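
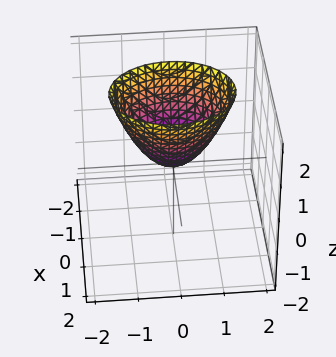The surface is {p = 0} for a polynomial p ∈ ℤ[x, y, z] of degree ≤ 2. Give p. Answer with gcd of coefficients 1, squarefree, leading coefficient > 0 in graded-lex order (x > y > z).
3*x^2 + 2*y^2 - 2*z

1. The degree is 2 — a single bowl opening along one axis; a quadric.
2. Symmetries: it's symmetric under y → −y, forcing even powers of y; it's symmetric under x → −x, forcing even powers of x.
3. From the visible intercepts: one x-axis crossing is at x = 0; one y-axis crossing is at y = 0; it meets the z-axis at z = 0 (among the integer gridlines).
4. These observations pin down the coefficients.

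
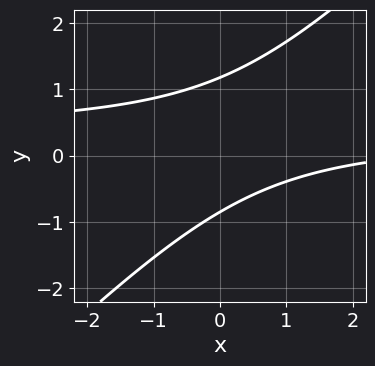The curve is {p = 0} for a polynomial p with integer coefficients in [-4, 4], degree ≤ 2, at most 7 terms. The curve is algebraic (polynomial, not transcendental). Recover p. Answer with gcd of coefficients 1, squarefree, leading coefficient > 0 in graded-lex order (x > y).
3*x*y - 3*y^2 - x + y + 3

First, deg p = 2. The shape is more complex than any degree-1 curve.
Next, from the axis intercepts and sections: the curve avoids every integer x-axis point in the box.
Finally, together with the visible shape, these determine p as stated.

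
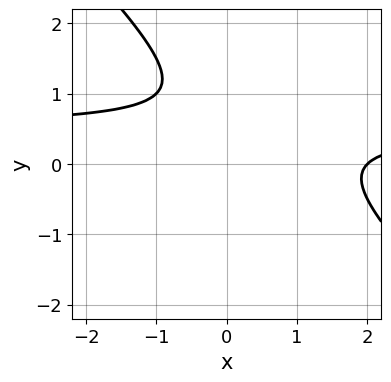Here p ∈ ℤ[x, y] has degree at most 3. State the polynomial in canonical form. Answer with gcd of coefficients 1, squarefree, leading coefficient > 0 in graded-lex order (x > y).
2*x*y + 2*y^2 - x - 3*y + 2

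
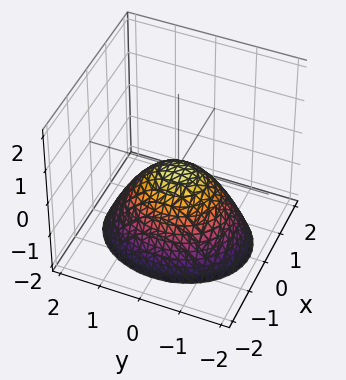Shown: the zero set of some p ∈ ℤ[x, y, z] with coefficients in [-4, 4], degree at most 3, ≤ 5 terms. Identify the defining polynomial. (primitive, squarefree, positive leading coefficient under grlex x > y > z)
First, the degree is 2 — a single bowl opening along one axis; a quadric.
Then, symmetries: mirror symmetry x ↦ −x ⇒ only even powers of x; the y ↦ −y reflection is a symmetry, so y appears only in even powers.
Next, observable constraints: it meets the y-axis at y = 0 (among the integer gridlines); it crosses the x-axis at the gridline x = 0; it meets the z-axis at z = 0 (among the integer gridlines).
Finally, these observations pin down the coefficients.

3*x^2 + 2*y^2 + 3*z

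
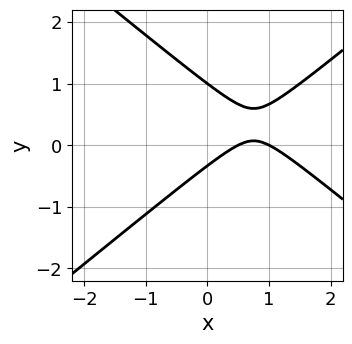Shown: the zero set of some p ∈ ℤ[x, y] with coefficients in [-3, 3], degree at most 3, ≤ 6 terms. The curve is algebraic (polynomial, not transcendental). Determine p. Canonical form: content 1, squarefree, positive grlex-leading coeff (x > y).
1. The degree is 2 — no degree-1 curve has this shape.
2. Observable constraints: it meets the x-axis at x = 1 (among the integer gridlines); it meets the y-axis at y = 1 (among the integer gridlines).
3. Putting this together gives p.

2*x^2 - 3*y^2 - 3*x + 2*y + 1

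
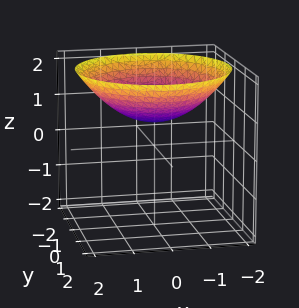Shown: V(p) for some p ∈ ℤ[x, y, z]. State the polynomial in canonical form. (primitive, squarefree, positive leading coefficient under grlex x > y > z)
x^2 + y^2 - 3*z + 2

The degree is 2 — the shape is more complex than any degree-1 surface.
Symmetries: the surface is invariant under rotation about z: p = q(x² + y², z).
Checking where it meets the axes: it misses every integer gridline on the y-axis; a circular section at z = 1 has radius exactly 1.
Assembling these constraints gives the stated polynomial.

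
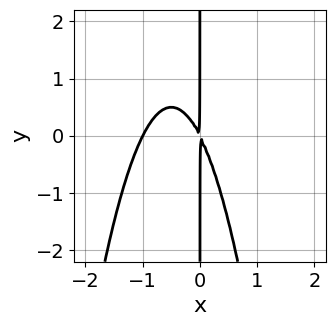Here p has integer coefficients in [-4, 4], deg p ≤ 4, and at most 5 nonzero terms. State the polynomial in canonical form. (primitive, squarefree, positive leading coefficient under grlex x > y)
2*x^3 + 2*x^2 + x*y

First, the degree is 3 — a generic line meets the curve in up to 3 points.
Then, checking where it meets the axes: it meets the x-axis at x = -1 (among the integer gridlines); the visible y-axis segment lies entirely on the curve.
Finally, together with the visible shape, these determine p as stated.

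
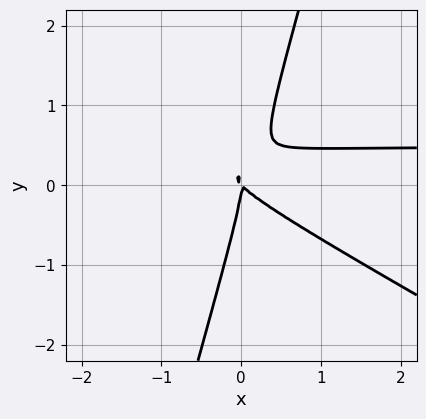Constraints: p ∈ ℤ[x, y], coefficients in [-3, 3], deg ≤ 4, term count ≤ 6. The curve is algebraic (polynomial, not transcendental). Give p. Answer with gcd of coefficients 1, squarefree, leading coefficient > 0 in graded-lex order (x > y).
The degree is 3 — no degree-2 curve has this shape.
Against the integer gridlines: one x-axis crossing is at x = 0; one y-axis crossing is at y = 0.
Matching integer coefficients to the picture gives p.

2*x^2*y + 3*x*y^2 - y^3 - x^2 - x*y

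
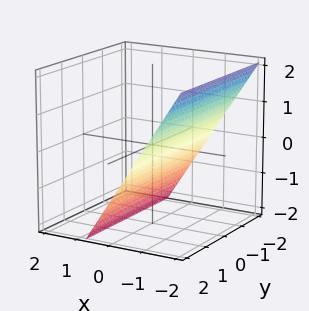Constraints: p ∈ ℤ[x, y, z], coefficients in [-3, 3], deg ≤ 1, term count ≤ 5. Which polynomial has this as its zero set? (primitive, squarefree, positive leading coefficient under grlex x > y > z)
(a) Degree: the surface is flat (a plane), so deg p = 1.
(b) From the visible intercepts: the surface avoids every integer y-axis point in the box; it crosses the z-axis at the gridline z = -1.
(c) Putting this together gives p.

3*x + 2*z + 2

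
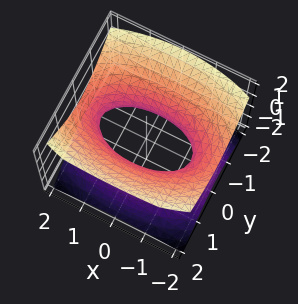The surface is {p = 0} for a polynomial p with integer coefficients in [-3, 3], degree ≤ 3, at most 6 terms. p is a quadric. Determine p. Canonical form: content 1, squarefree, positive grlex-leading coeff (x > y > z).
1. deg p = 2.
2. Symmetries: the y ↦ −y reflection is a symmetry, so y appears only in even powers; it's symmetric under x → −x, forcing even powers of x; mirror symmetry z ↦ −z ⇒ only even powers of z.
3. Checking where it meets the axes: it misses every integer gridline on the z-axis.
4. Together with the visible shape, these determine p as stated.

x^2 + 3*y^2 - 3*z^2 - 2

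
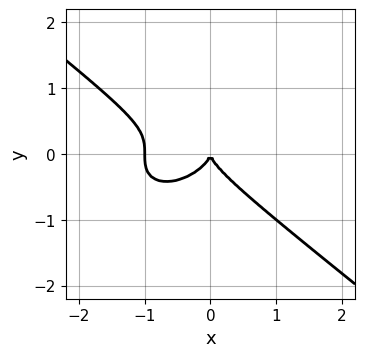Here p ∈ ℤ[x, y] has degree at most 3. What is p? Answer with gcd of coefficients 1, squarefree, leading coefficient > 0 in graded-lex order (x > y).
1. Degree: the shape is more complex than any degree-2 curve, so deg p = 3.
2. From the visible intercepts: one y-axis crossing is at y = 0; the x-axis gridline crossings are at x ∈ {-1, 0}.
3. Matching integer coefficients to the picture gives p.

x^3 + 2*y^3 + x^2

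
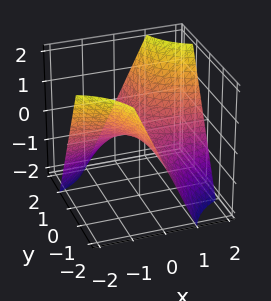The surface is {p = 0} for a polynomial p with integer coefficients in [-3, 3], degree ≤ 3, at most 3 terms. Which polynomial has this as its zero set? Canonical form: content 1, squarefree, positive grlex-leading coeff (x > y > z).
1. Degree: a hyperbolic paraboloid; a quadric, so deg p = 2.
2. Observable constraints: every point of the y-axis in the box is on the surface; every point of the x-axis in the box is on the surface.
3. Putting this together gives p.

x*y - z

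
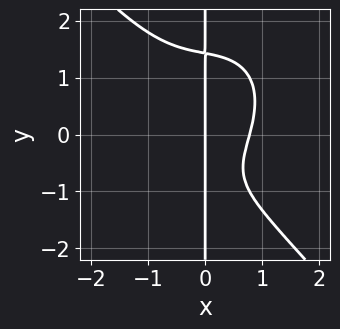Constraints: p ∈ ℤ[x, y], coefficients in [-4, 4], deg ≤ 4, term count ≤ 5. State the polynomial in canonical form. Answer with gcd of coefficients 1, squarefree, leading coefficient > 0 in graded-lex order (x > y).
(a) The degree is 4 — no degree-3 curve has this shape.
(b) From the axis intercepts and sections: it crosses the x-axis at the gridline x = 0; every point of the y-axis in the box is on the curve.
(c) These observations pin down the coefficients.

3*x^4 + 2*x*y^3 + 2*x^2 - 2*x*y - 3*x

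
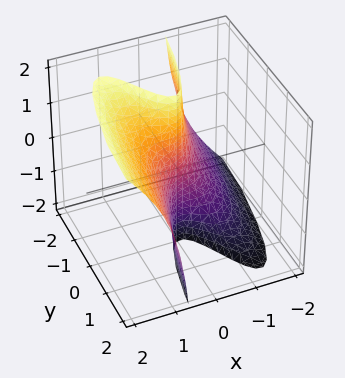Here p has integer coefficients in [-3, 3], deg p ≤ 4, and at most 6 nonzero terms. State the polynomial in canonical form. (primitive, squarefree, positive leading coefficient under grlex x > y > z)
3*x^3 - 3*x^2*z + x - 2*y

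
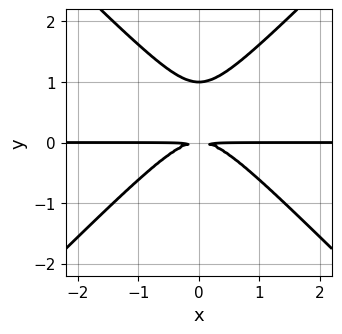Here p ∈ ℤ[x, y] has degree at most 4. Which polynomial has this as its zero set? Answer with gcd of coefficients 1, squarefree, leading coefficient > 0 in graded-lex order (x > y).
1. The degree is 3 — no degree-2 curve has this shape.
2. Symmetries: mirror symmetry x ↦ −x ⇒ only even powers of x.
3. Observable constraints: the visible x-axis segment lies entirely on the curve; it meets the y-axis at y = 1 (among the integer gridlines).
4. Assembling these constraints gives the stated polynomial.

x^2*y - y^3 + y^2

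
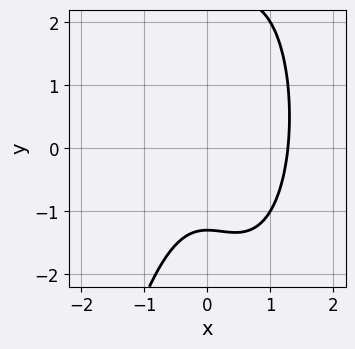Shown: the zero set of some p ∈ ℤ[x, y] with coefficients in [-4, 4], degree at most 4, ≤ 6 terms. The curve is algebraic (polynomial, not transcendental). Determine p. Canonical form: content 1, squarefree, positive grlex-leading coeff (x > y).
3*x^3 - 2*x^2 + y^2 - y - 3

(a) Degree: the shape is more complex than any degree-2 curve, so deg p = 3.
(b) The integer polynomial consistent with all of this is the stated p.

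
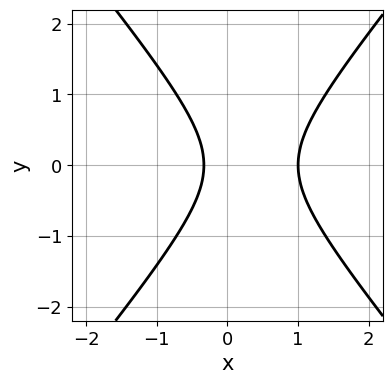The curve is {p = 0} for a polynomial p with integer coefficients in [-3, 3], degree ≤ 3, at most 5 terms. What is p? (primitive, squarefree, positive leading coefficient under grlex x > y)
3*x^2 - 2*y^2 - 2*x - 1

(a) The degree is 2 — a generic line meets the curve in up to 2 points.
(b) Symmetries: it's symmetric under y → −y, forcing even powers of y.
(c) Against the integer gridlines: it misses every integer gridline on the y-axis; one x-axis crossing is at x = 1.
(d) Putting this together gives p.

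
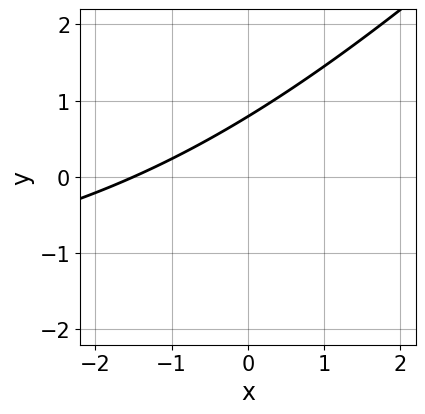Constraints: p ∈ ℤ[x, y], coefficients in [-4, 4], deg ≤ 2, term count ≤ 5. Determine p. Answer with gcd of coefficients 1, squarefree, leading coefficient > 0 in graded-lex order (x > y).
x*y - y^2 + 2*x - 3*y + 3

First, degree: no degree-1 curve has this shape, so deg p = 2.
Finally, solving for integer coefficients yields p as stated.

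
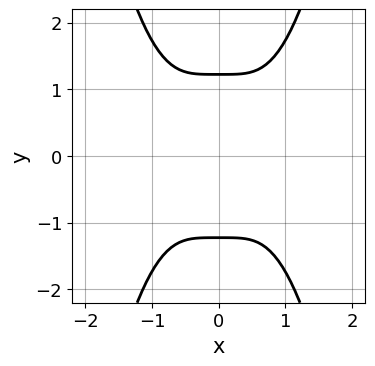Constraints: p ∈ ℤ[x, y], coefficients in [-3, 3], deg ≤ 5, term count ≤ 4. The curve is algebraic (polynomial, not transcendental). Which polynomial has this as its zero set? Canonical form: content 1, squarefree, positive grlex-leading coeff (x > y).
3*x^4 - 2*y^2 + 3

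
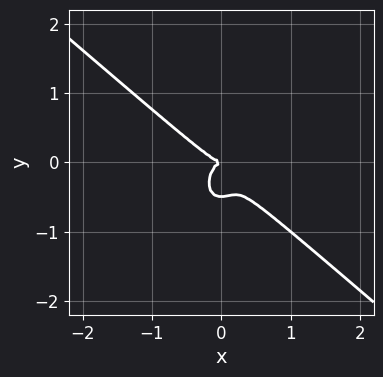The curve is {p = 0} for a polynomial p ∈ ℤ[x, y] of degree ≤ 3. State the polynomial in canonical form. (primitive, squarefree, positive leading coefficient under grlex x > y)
(a) Degree: no degree-2 curve has this shape, so deg p = 3.
(b) From the visible intercepts: it crosses the y-axis at the gridline y = 0; one x-axis crossing is at x = 0.
(c) These observations pin down the coefficients.

3*x^3 + 2*x^2*y + 2*y^3 + y^2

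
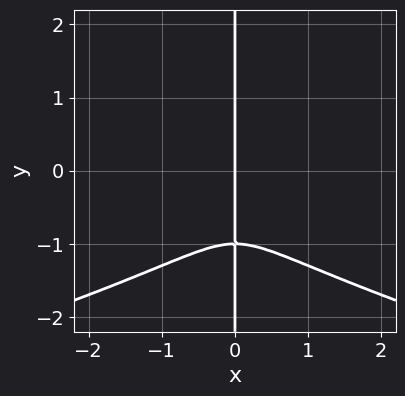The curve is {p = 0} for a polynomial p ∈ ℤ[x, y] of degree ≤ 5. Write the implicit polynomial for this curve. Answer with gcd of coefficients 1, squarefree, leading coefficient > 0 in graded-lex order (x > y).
2*x*y^3 + x^3 + 2*x*y^2

First, deg p = 4. No degree-3 curve has this shape.
Next, reading off the gridlines: every point of the y-axis in the box is on the curve; it meets the x-axis at x = 0 (among the integer gridlines).
Finally, fitting integer coefficients to these (and the overall shape) gives p.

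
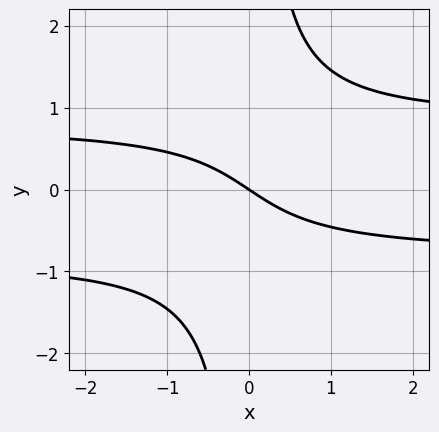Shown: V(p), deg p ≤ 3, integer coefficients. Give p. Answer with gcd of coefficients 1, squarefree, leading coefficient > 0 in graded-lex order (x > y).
3*x*y^2 - 2*x - 3*y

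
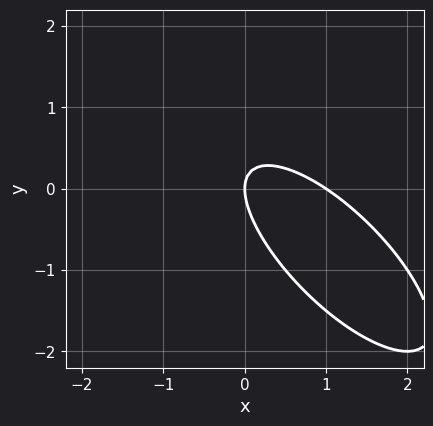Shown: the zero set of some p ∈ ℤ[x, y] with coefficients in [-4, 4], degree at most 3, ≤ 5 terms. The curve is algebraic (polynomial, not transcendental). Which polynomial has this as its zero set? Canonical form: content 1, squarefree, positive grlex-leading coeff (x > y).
First, the degree is 2 — no degree-1 curve has this shape.
Then, against the integer gridlines: among the integer gridlines, it crosses the x-axis at x ∈ {0, 1}; one y-axis crossing is at y = 0.
Finally, matching integer coefficients to the picture gives p.

2*x^2 + 3*x*y + 2*y^2 - 2*x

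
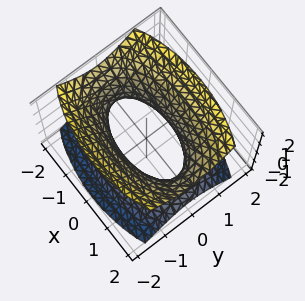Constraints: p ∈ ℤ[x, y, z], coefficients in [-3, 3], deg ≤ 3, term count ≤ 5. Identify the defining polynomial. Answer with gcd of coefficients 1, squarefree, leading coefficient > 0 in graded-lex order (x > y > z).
(a) The degree is 2 — an hourglass — one-sheet hyperboloid; a quadric.
(b) Symmetries: mirror symmetry x ↦ −x ⇒ only even powers of x; it's symmetric under y → −y, forcing even powers of y; it's symmetric under z → −z, forcing even powers of z.
(c) From the visible intercepts: no z-intercept at any integer in the box.
(d) These observations pin down the coefficients.

x^2 + 3*y^2 - 2*z^2 - 2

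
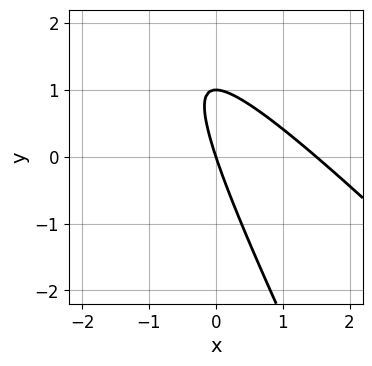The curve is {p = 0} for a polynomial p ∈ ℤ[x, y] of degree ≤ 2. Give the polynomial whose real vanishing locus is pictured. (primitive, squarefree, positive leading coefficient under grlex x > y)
First, degree: the shape is more complex than any degree-1 curve, so deg p = 2.
Next, against the integer gridlines: the y-axis gridline crossings are at y ∈ {0, 1}; it crosses the x-axis at the gridline x = 0.
Finally, the integer polynomial consistent with all of this is the stated p.

2*x^2 + 3*x*y + y^2 - 3*x - y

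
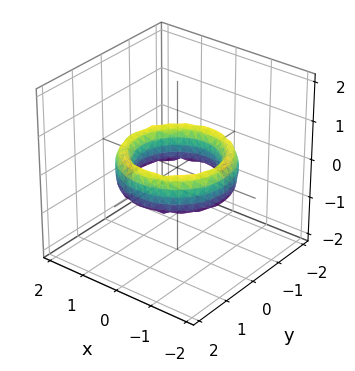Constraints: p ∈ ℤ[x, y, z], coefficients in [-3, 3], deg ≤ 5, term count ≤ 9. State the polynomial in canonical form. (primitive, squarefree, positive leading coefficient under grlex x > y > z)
x^4 + 2*x^2*y^2 + y^4 - 3*x^2 - 3*y^2 + z^2 + 2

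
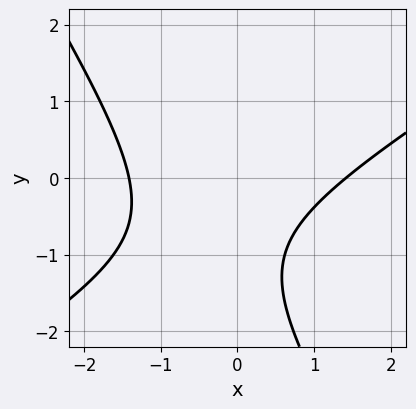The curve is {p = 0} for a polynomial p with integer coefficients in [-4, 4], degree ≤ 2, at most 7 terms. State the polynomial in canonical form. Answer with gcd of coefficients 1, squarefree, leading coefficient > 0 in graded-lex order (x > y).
1. Degree: a generic line meets the curve in up to 2 points, so deg p = 2.
2. From the axis intercepts and sections: it misses every integer gridline on the y-axis.
3. Matching integer coefficients to the picture gives p.

x^2 - x*y - y^2 - 2*y - 2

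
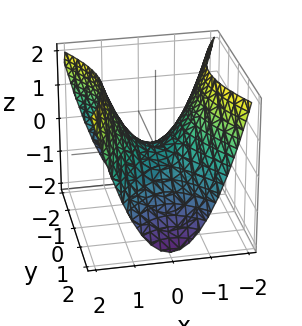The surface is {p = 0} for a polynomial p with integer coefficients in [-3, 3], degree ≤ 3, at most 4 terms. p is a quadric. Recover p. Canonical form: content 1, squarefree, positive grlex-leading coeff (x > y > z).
deg p = 2. A hyperbolic paraboloid; a quadric.
Symmetries: it's symmetric under y → −y, forcing even powers of y; mirror symmetry x ↦ −x ⇒ only even powers of x.
From the axis intercepts and sections: it crosses the y-axis at the gridline y = 0; one x-axis crossing is at x = 0.
Putting this together gives p.

2*x^2 - y^2 - 2*z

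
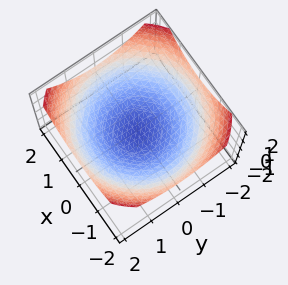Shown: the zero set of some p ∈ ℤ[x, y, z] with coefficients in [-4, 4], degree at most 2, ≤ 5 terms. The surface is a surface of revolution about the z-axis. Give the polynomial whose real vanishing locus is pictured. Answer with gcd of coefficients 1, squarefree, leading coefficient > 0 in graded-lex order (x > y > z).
(a) Degree: no degree-1 surface has this shape, so deg p = 2.
(b) By symmetry, the z-axis is an axis of rotation, so x and y enter only as x² + y².
(c) From the axis intercepts and sections: a circular section at z = 0 has radius exactly 1; the x-axis gridline crossings are at x ∈ {-1, 1}; among the integer gridlines, it crosses the y-axis at y ∈ {-1, 1}.
(d) The integer polynomial consistent with all of this is the stated p.

x^2 + y^2 - 3*z - 1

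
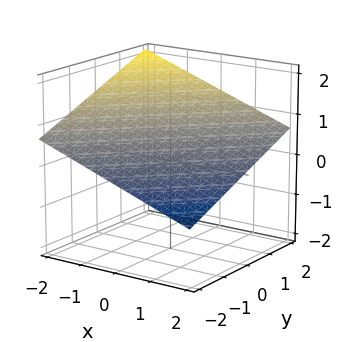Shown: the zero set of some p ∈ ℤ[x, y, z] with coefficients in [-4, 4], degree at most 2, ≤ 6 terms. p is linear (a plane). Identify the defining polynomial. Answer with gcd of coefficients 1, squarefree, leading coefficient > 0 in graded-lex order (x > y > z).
deg p = 1. Every cross-section is a straight line — this is a plane.
From the visible intercepts: it meets the y-axis at y = -2 (among the integer gridlines); it meets the x-axis at x = 2 (among the integer gridlines).
Matching integer coefficients to the picture gives p.

x - y + 3*z - 2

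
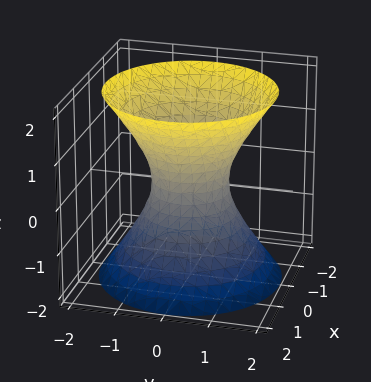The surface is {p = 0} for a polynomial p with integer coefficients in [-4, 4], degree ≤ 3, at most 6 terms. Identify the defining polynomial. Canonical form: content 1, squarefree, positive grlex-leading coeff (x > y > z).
3*x^2 + 3*y^2 - 2*z^2 - 2

The degree is 2 — an hourglass — one-sheet hyperboloid; a quadric.
Symmetries: the z-axis is an axis of rotation, so x and y enter only as x² + y²; the z ↦ −z reflection is a symmetry, so z appears only in even powers.
Observable constraints: no z-intercept at any integer in the box; a circular section at z = 2 has radius between 1 and 2.
Together with the visible shape, these determine p as stated.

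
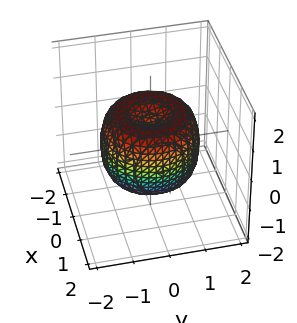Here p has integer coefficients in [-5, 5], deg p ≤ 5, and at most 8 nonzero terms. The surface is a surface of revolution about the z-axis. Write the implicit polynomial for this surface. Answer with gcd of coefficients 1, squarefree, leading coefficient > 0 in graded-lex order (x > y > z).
2*x^4 + 4*x^2*y^2 + 2*y^4 - 3*x^2 - 3*y^2 + 2*z^2 - 1

(a) The degree is 4 — no degree-3 surface has this shape.
(b) Symmetries: rotational symmetry about the z-axis ⇒ p depends on x, y only through x² + y².
(c) From the axis intercepts and sections: a circular section at z = 1 has radius between 0 and 1.
(d) Matching integer coefficients to the picture gives p.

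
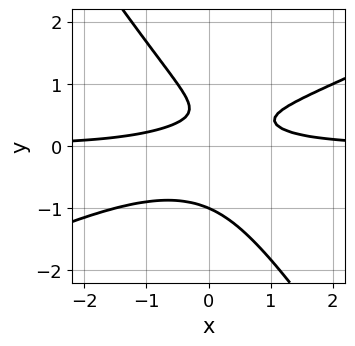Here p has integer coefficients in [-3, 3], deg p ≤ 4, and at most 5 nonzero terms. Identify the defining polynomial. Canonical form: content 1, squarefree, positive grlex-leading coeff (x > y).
2*x^2*y - 3*x*y^2 - 3*y^3 + 2*y - 1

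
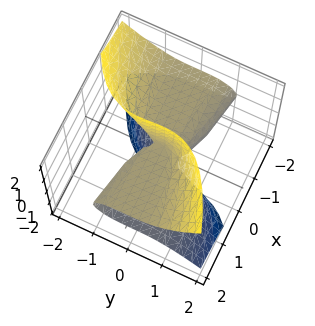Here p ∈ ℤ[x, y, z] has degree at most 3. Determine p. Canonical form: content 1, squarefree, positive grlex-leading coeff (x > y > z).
3*x*z^2 - 2*y^3 - y^2*z - x

1. deg p = 3. No degree-2 surface has this shape.
2. Reading off the gridlines: it meets the y-axis at y = 0 (among the integer gridlines); every point of the z-axis in the box is on the surface; it meets the x-axis at x = 0 (among the integer gridlines).
3. Matching integer coefficients to the picture gives p.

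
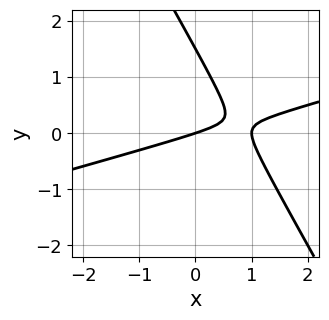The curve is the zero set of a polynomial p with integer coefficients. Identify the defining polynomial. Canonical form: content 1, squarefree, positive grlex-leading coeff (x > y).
The degree is 2 — no degree-1 curve has this shape.
Observable constraints: one y-axis crossing is at y = 0; the x-axis gridline crossings are at x ∈ {0, 1}.
Together with the visible shape, these determine p as stated.

x^2 - 3*x*y - 2*y^2 - x + 3*y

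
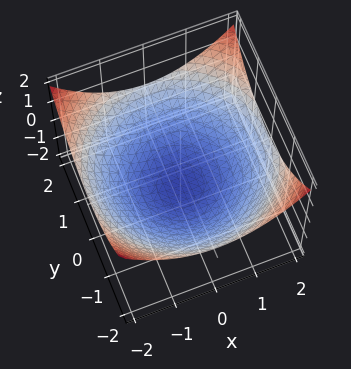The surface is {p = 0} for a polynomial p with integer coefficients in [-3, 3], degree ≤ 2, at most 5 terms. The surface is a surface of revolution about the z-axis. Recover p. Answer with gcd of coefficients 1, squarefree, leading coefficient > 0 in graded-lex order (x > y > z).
First, degree: no degree-1 surface has this shape, so deg p = 2.
Then, by symmetry, the surface is invariant under rotation about z: p = q(x² + y², z).
Next, checking where it meets the axes: a circular section at z = 0 has radius between 1 and 2; it meets the z-axis at z = -1 (among the integer gridlines).
Finally, fitting integer coefficients to these (and the overall shape) gives p.

x^2 + y^2 - 3*z - 3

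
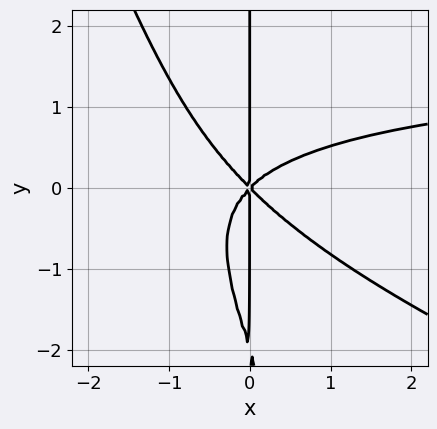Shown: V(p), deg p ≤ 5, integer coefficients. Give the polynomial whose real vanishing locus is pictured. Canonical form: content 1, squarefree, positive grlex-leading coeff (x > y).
Degree: no degree-3 curve has this shape, so deg p = 4.
From the axis intercepts and sections: one x-axis crossing is at x = 0; every point of the y-axis in the box is on the curve.
Solving for integer coefficients yields p as stated.

x^3*y + 3*x^2*y^2 + x*y^3 - 2*x^3 + 2*x*y^2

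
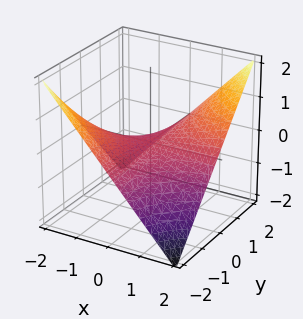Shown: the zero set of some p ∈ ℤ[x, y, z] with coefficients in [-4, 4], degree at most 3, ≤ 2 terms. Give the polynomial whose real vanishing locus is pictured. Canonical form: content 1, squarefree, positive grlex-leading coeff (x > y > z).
First, degree: a saddle surface; a quadric, so deg p = 2.
Then, checking where it meets the axes: the visible x-axis segment lies entirely on the surface; one z-axis crossing is at z = 0; the visible y-axis segment lies entirely on the surface.
Finally, solving for integer coefficients yields p as stated.

x*y - 2*z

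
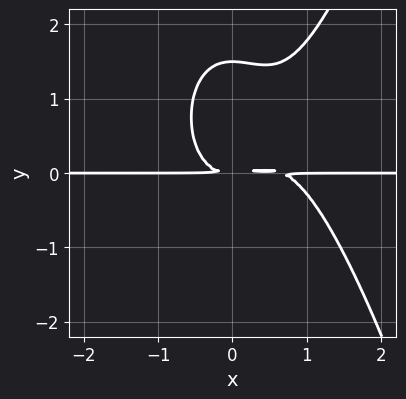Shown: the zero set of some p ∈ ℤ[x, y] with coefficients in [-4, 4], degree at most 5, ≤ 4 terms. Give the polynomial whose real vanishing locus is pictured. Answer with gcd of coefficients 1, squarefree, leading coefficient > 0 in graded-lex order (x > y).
3*x^3*y - 2*x^2*y - 2*y^3 + 3*y^2

1. Degree: a generic line meets the curve in up to 4 points, so deg p = 4.
2. Checking where it meets the axes: the visible x-axis segment lies entirely on the curve.
3. The integer polynomial consistent with all of this is the stated p.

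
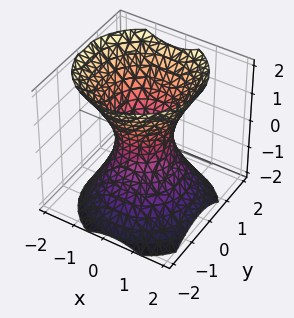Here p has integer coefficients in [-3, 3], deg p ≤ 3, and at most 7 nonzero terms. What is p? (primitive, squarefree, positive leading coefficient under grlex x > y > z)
3*x^2 + x*z + 3*y^2 - y*z - 2*z^2 - 2

1. The degree is 2 — no degree-1 surface has this shape.
2. From the axis intercepts and sections: no z-intercept at any integer in the box.
3. Solving for integer coefficients yields p as stated.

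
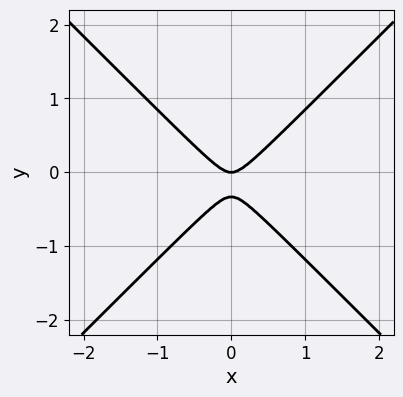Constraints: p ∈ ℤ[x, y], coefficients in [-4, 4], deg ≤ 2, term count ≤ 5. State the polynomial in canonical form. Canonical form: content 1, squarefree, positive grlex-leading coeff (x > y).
First, the degree is 2 — the shape is more complex than any degree-1 curve.
Next, symmetries: the x ↦ −x reflection is a symmetry, so x appears only in even powers.
Then, checking where it meets the axes: one y-axis crossing is at y = 0; one x-axis crossing is at x = 0.
Finally, solving for integer coefficients yields p as stated.

3*x^2 - 3*y^2 - y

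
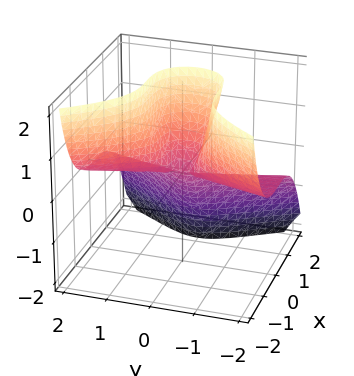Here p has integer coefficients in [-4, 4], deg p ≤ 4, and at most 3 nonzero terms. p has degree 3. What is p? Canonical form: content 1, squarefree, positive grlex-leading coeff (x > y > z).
3*x^3 + 3*y^2*z - z^2

(a) Degree: no degree-2 surface has this shape, so deg p = 3.
(b) From the visible intercepts: it crosses the z-axis at the gridline z = 0; it meets the x-axis at x = 0 (among the integer gridlines); the visible y-axis segment lies entirely on the surface.
(c) Assembling these constraints gives the stated polynomial.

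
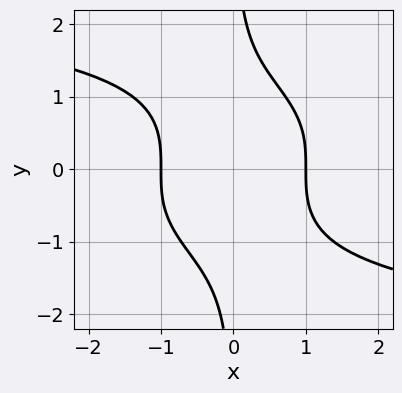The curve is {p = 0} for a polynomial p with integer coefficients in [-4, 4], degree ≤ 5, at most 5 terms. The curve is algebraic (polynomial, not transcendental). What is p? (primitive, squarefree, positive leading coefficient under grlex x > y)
(a) The degree is 4 — no degree-3 curve has this shape.
(b) Observable constraints: the x-axis gridline crossings are at x ∈ {-1, 1}; the curve avoids every integer y-axis point in the box.
(c) Assembling these constraints gives the stated polynomial.

2*x*y^3 + 3*x^2 - 3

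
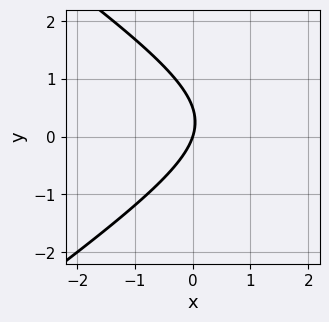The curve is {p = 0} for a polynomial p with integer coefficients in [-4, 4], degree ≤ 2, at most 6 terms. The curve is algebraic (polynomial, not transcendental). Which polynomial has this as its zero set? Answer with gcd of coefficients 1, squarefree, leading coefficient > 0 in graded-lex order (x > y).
x^2 - 2*y^2 - 3*x + y

deg p = 2. The shape is more complex than any degree-1 curve.
Observable constraints: one y-axis crossing is at y = 0; it meets the x-axis at x = 0 (among the integer gridlines).
Assembling these constraints gives the stated polynomial.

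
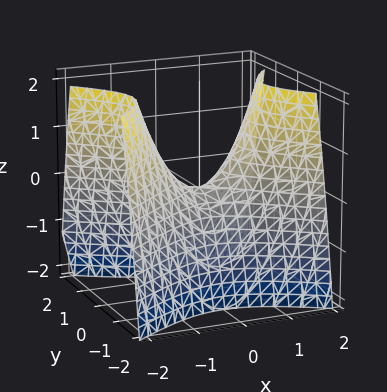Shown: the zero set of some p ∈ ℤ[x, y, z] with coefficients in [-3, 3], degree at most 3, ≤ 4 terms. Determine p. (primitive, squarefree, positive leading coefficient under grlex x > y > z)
(a) deg p = 2.
(b) Symmetries: mirror symmetry y ↦ −y ⇒ only even powers of y; mirror symmetry x ↦ −x ⇒ only even powers of x.
(c) Against the integer gridlines: it meets the y-axis at y = 0 (among the integer gridlines); one x-axis crossing is at x = 0; it meets the z-axis at z = 0 (among the integer gridlines).
(d) Fitting integer coefficients to these (and the overall shape) gives p.

2*x^2 - 3*y^2 - 2*z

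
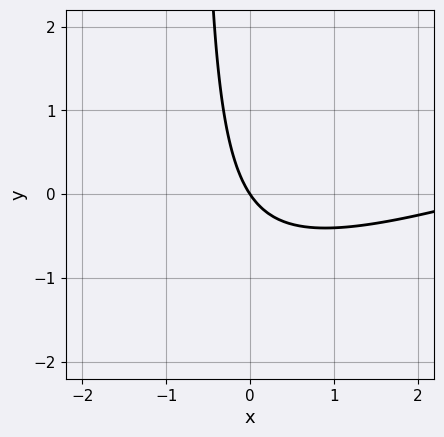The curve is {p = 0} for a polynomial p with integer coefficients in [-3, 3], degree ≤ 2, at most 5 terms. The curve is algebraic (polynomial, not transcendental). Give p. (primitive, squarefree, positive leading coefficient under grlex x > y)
(a) deg p = 2.
(b) From the visible intercepts: it crosses the y-axis at the gridline y = 0; it crosses the x-axis at the gridline x = 0.
(c) Together with the visible shape, these determine p as stated.

x^2 - 3*x*y - 3*x - 2*y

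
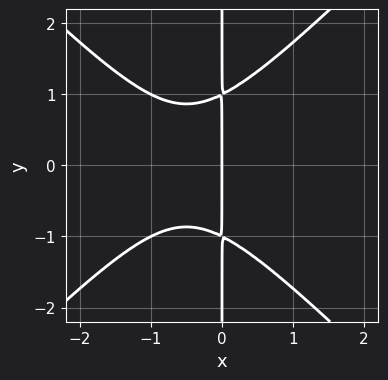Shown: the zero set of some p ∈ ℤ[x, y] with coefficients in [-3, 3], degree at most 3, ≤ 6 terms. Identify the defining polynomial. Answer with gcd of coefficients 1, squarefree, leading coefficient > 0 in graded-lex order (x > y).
x^3 - x*y^2 + x^2 + x

(a) deg p = 3.
(b) Symmetries: it's symmetric under y → −y, forcing even powers of y.
(c) Observable constraints: it crosses the x-axis at the gridline x = 0; the visible y-axis segment lies entirely on the curve.
(d) Assembling these constraints gives the stated polynomial.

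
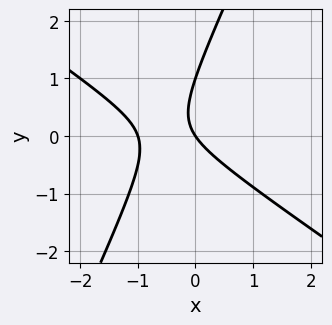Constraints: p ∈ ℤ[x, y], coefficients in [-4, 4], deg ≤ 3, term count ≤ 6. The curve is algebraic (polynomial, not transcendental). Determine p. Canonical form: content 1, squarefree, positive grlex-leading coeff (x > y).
3*x^2 + 3*x*y - 2*y^2 + 3*x + 2*y

First, degree: the shape is more complex than any degree-1 curve, so deg p = 2.
Then, reading off the gridlines: among the integer gridlines, it crosses the y-axis at y ∈ {0, 1}; the x-axis gridline crossings are at x ∈ {-1, 0}.
Finally, solving for integer coefficients yields p as stated.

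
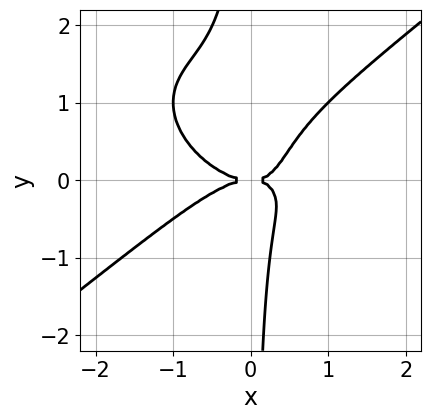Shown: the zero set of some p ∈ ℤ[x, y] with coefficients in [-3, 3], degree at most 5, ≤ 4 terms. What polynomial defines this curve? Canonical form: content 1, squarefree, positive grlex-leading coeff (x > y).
x^4 - 2*x*y^3 + 2*x*y^2 - y^2

(a) Degree: the shape is more complex than any degree-3 curve, so deg p = 4.
(b) Checking where it meets the axes: it crosses the y-axis at the gridline y = 0; it meets the x-axis at x = 0 (among the integer gridlines).
(c) Solving for integer coefficients yields p as stated.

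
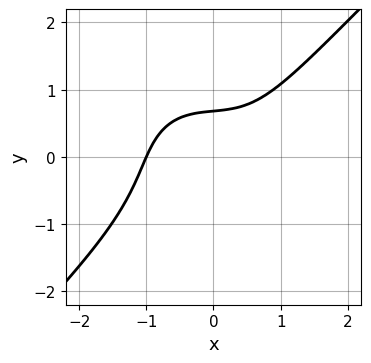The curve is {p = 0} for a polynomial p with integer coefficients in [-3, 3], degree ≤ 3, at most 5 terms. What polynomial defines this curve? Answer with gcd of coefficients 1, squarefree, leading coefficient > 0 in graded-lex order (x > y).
3*x^3 - 3*y^3 + x*y - 3*y + 3

1. deg p = 3. No degree-2 curve has this shape.
2. From the axis intercepts and sections: one x-axis crossing is at x = -1.
3. Fitting integer coefficients to these (and the overall shape) gives p.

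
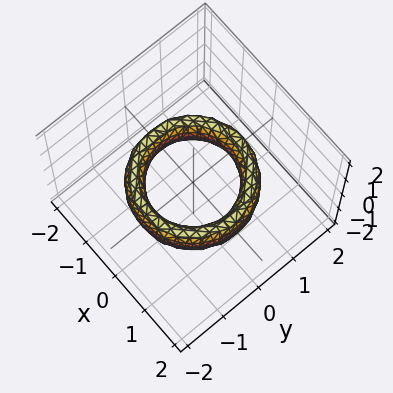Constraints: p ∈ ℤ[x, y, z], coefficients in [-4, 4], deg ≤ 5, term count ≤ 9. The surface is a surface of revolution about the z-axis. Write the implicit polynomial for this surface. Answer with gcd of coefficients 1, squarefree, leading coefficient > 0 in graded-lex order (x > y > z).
First, the degree is 4 — no degree-3 surface has this shape.
Then, symmetries: the z-axis is an axis of rotation, so x and y enter only as x² + y².
Then, observable constraints: among the integer gridlines, it crosses the y-axis at y ∈ {-1, 1}; it misses every integer gridline on the z-axis.
Finally, together with the visible shape, these determine p as stated.

x^4 + 2*x^2*y^2 + y^4 - 3*x^2 - 3*y^2 + z^2 + 2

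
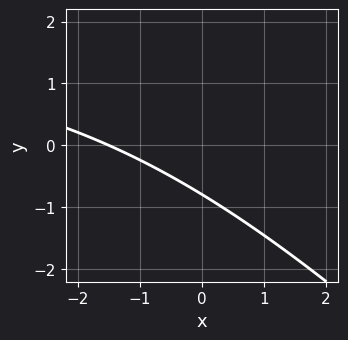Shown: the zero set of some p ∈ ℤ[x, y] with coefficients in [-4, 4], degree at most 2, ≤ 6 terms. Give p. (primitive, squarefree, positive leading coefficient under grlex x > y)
First, the degree is 2 — no degree-1 curve has this shape.
Finally, the integer polynomial consistent with all of this is the stated p.

x*y + y^2 - 2*x - 3*y - 3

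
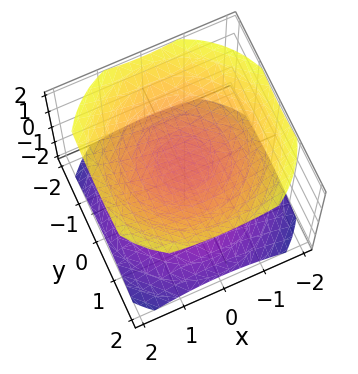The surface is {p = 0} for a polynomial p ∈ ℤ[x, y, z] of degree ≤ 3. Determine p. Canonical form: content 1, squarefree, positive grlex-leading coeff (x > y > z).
(a) I count 2 distinct pieces. They look like related sheets of one shape, so recover p as a whole.
(b) deg p = 2. The shape is more complex than any degree-1 surface.
(c) Symmetries: rotational symmetry about the z-axis ⇒ p depends on x, y only through x² + y².
(d) From the axis intercepts and sections: no x-intercept at any integer in the box; a circular section at z = -1 has radius exactly 1; it misses every integer gridline on the y-axis.
(e) Assembling these constraints gives the stated polynomial.

2*x^2 + 2*y^2 - 3*z^2 + 1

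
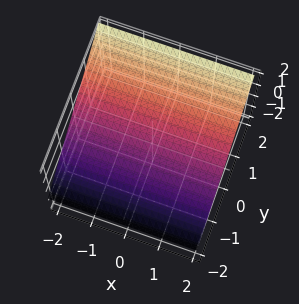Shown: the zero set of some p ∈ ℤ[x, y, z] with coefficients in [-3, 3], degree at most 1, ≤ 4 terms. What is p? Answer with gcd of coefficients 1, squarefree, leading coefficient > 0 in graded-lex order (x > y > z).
2*y - 3*z + 2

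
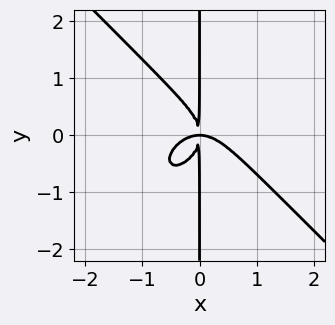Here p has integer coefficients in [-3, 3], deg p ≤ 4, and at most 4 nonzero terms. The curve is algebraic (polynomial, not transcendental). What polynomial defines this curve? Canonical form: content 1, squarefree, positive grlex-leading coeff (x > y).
The degree is 4 — a generic line meets the curve in up to 4 points.
Against the integer gridlines: the visible y-axis segment lies entirely on the curve.
Matching integer coefficients to the picture gives p.

x^4 + x*y^3 + x^2*y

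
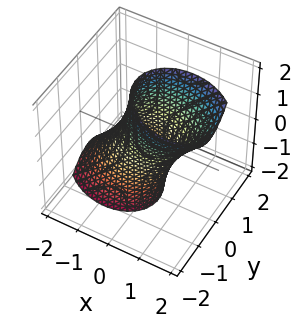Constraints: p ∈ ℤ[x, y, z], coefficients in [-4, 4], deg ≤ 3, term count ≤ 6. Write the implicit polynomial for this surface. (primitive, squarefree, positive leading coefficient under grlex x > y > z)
First, degree: a generic line meets the surface in up to 2 points, so deg p = 2.
Then, reading off the gridlines: it misses every integer gridline on the z-axis; among the integer gridlines, it crosses the x-axis at x ∈ {-1, 1}.
Finally, fitting integer coefficients to these (and the overall shape) gives p.

2*x^2 + x*y - 2*x*z + 3*y^2 - 2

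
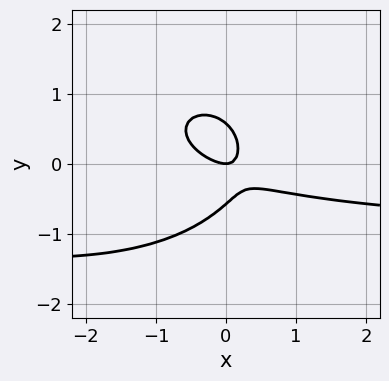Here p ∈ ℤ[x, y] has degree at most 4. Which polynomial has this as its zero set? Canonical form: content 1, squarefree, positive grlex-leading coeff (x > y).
2*x^2*y + 3*y^3 + 2*x^2 + 3*x*y - y

(a) Degree: the shape is more complex than any degree-2 curve, so deg p = 3.
(b) Observable constraints: it crosses the y-axis at the gridline y = 0; it crosses the x-axis at the gridline x = 0.
(c) These observations pin down the coefficients.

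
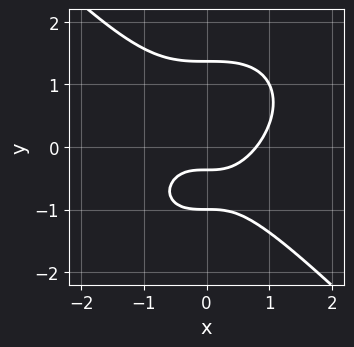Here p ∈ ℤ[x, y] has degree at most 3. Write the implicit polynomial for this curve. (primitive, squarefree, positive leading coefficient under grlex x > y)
1. The degree is 3 — the shape is more complex than any degree-2 curve.
2. Checking where it meets the axes: one y-axis crossing is at y = -1.
3. Together with the visible shape, these determine p as stated.

2*x^3 + 2*y^3 - 3*y - 1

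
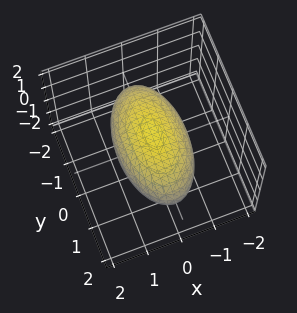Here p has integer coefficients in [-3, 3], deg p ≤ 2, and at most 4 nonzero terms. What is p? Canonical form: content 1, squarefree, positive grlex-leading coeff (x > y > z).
First, degree: a closed, bounded, convex surface; a quadric, so deg p = 2.
Next, symmetries: the x ↦ −x reflection is a symmetry, so x appears only in even powers; it's symmetric under z → −z, forcing even powers of z; it's symmetric under y → −y, forcing even powers of y.
Next, from the visible intercepts: among the integer gridlines, it crosses the z-axis at z ∈ {-1, 1}; among the integer gridlines, it crosses the x-axis at x ∈ {-1, 1}.
Finally, solving for integer coefficients yields p as stated.

3*x^2 + y^2 + 3*z^2 - 3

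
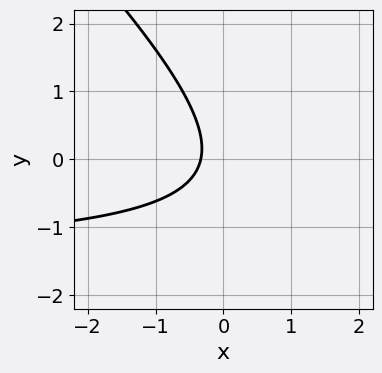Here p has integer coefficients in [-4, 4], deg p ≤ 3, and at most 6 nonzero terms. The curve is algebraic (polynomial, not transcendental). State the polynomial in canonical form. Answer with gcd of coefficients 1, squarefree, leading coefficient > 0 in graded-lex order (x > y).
(a) The degree is 2 — no degree-1 curve has this shape.
(b) From the visible intercepts: it misses every integer gridline on the y-axis.
(c) The integer polynomial consistent with all of this is the stated p.

2*x*y + 2*y^2 + 3*x + 1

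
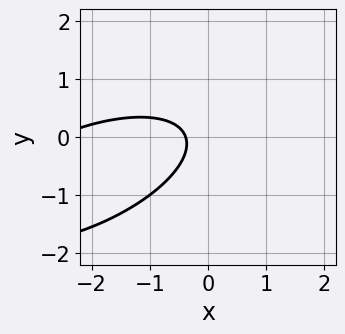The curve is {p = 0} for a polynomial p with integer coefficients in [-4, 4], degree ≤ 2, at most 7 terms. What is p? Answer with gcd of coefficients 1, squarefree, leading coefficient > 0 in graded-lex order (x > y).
x^2 - 2*x*y + 3*y^2 + 3*x + 1

(a) deg p = 2.
(b) From the visible intercepts: no y-intercept at any integer in the box.
(c) The integer polynomial consistent with all of this is the stated p.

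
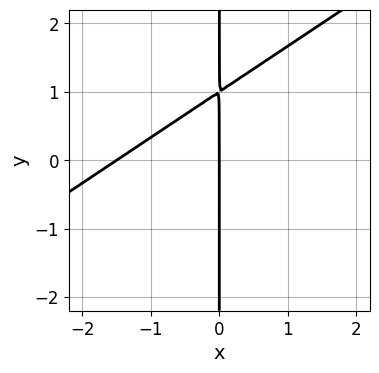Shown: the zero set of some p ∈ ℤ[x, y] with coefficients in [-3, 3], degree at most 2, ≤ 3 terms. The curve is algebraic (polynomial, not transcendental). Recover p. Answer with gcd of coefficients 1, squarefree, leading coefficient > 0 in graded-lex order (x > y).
2*x^2 - 3*x*y + 3*x

(a) deg p = 2. No degree-1 curve has this shape.
(b) Against the integer gridlines: it crosses the x-axis at the gridline x = 0; the visible y-axis segment lies entirely on the curve.
(c) These observations pin down the coefficients.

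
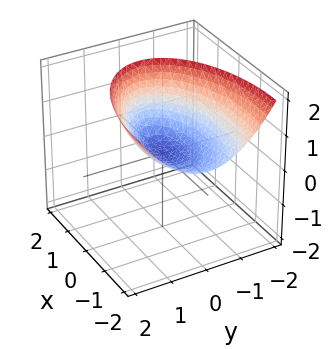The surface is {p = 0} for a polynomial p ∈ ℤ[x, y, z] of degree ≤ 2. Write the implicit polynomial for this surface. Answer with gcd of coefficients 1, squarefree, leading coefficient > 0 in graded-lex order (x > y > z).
x^2 + 2*x*z + 3*y^2 - 3*z

deg p = 2. A generic line meets the surface in up to 2 points.
From the axis intercepts and sections: one y-axis crossing is at y = 0; it meets the z-axis at z = 0 (among the integer gridlines).
Solving for integer coefficients yields p as stated.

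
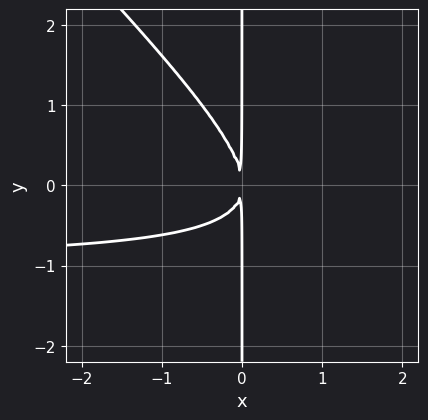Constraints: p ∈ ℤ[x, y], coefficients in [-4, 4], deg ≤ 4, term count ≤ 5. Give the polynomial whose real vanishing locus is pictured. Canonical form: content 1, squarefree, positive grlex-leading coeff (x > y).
x^2*y + x*y^2 + x^2

(a) deg p = 3.
(b) Checking where it meets the axes: every point of the y-axis in the box is on the curve.
(c) Together with the visible shape, these determine p as stated.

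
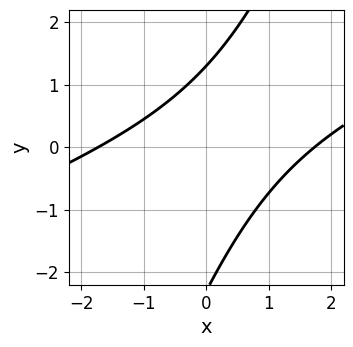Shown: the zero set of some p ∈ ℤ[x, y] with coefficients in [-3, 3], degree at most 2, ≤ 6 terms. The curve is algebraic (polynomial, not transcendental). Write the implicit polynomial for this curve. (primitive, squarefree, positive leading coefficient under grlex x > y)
deg p = 2. A generic line meets the curve in up to 2 points.
Matching integer coefficients to the picture gives p.

x^2 - 3*x*y + y^2 + y - 3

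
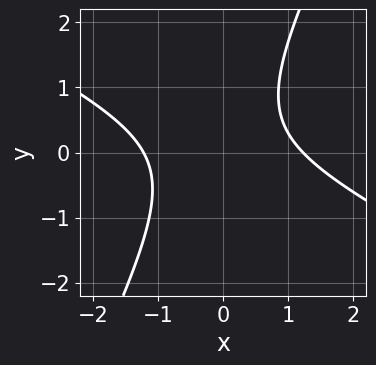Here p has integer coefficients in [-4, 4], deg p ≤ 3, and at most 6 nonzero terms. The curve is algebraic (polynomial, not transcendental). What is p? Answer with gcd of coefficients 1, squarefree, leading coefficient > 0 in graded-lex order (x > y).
First, deg p = 2. A generic line meets the curve in up to 2 points.
Next, from the visible intercepts: the curve avoids every integer y-axis point in the box.
Finally, together with the visible shape, these determine p as stated.

2*x^2 + 3*x*y - 2*y^2 + y - 3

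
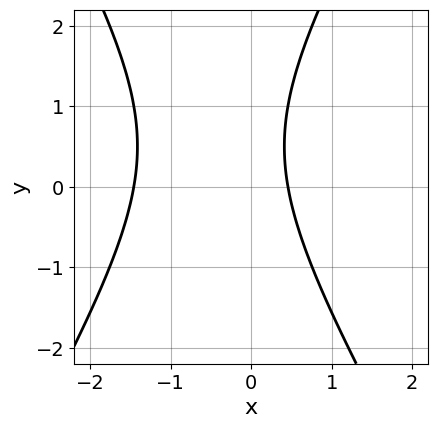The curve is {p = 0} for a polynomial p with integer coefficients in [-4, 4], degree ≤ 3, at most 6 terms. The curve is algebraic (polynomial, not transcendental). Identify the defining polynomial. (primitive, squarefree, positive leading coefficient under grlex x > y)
First, degree: no degree-1 curve has this shape, so deg p = 2.
Next, checking where it meets the axes: the curve avoids every integer y-axis point in the box.
Finally, fitting integer coefficients to these (and the overall shape) gives p.

3*x^2 - y^2 + 3*x + y - 2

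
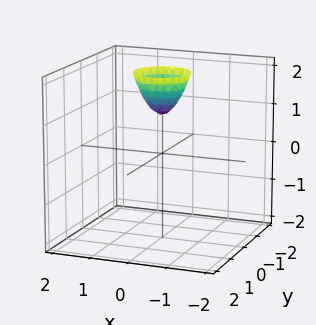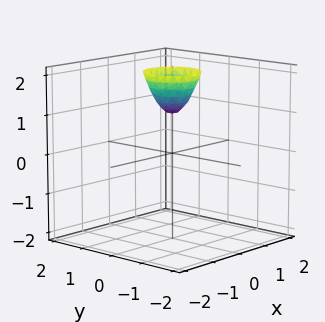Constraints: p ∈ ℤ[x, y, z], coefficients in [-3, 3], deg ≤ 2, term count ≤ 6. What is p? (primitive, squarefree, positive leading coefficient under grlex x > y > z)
2*x^2 + 2*y^2 - z + 1

(a) deg p = 2. A generic line meets the surface in up to 2 points.
(b) Symmetries: every cross-section ⟂ z is a circle, so x, y appear only via x² + y².
(c) Checking where it meets the axes: no y-intercept at any integer in the box; it meets the z-axis at z = 1 (among the integer gridlines); the surface avoids every integer x-axis point in the box.
(d) Assembling these constraints gives the stated polynomial.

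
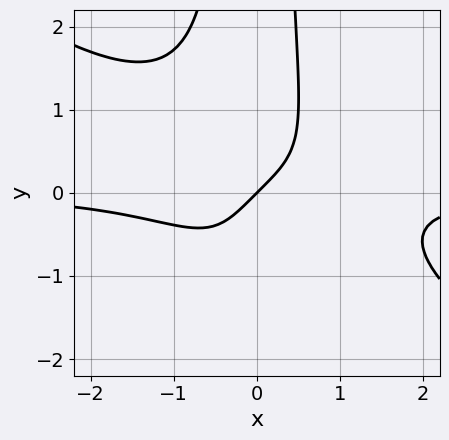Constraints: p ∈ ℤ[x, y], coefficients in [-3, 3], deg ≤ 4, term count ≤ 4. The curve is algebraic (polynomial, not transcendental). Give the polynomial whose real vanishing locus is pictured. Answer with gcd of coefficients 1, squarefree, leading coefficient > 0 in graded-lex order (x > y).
2*x^3*y + 3*x^2*y^2 + 2*x - 2*y

(a) deg p = 4.
(b) From the axis intercepts and sections: it crosses the y-axis at the gridline y = 0; it meets the x-axis at x = 0 (among the integer gridlines).
(c) These observations pin down the coefficients.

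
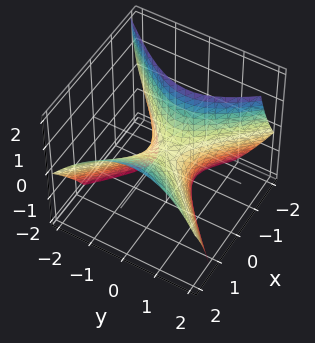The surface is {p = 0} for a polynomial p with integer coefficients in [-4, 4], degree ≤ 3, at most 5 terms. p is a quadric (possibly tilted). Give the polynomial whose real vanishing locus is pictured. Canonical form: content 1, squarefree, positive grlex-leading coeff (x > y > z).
3*x^2 - 3*x*z - 3*y^2 + y*z - 2*z

(a) Degree: a generic line meets the surface in up to 2 points, so deg p = 2.
(b) From the axis intercepts and sections: one x-axis crossing is at x = 0; it meets the z-axis at z = 0 (among the integer gridlines); it meets the y-axis at y = 0 (among the integer gridlines).
(c) Solving for integer coefficients yields p as stated.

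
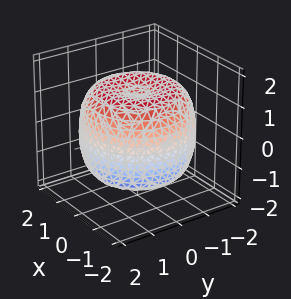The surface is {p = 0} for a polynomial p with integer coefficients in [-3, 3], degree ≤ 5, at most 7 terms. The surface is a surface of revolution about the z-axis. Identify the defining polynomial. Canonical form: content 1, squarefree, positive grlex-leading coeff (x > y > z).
x^4 + 2*x^2*y^2 + y^4 - 2*x^2 - 2*y^2 + 2*z^2 - 3

1. Degree: a generic line meets the surface in up to 4 points, so deg p = 4.
2. Symmetry: every cross-section ⟂ z is a circle, so x, y appear only via x² + y².
3. Checking where it meets the axes: a circular section at z = -1 has radius between 1 and 2.
4. Assembling these constraints gives the stated polynomial.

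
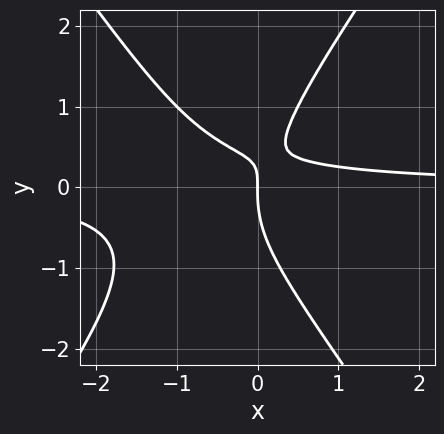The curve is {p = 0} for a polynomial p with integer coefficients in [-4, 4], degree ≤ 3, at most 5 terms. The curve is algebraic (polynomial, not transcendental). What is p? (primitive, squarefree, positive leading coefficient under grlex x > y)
2*x^2*y - y^3 + 2*x*y - x

(a) The degree is 3 — a generic line meets the curve in up to 3 points.
(b) Against the integer gridlines: one x-axis crossing is at x = 0; one y-axis crossing is at y = 0.
(c) Assembling these constraints gives the stated polynomial.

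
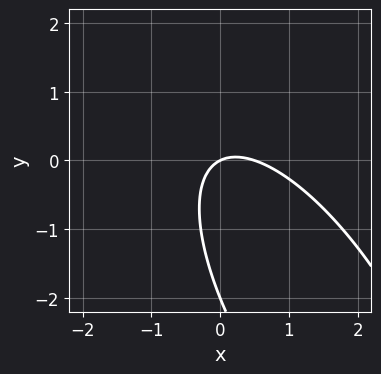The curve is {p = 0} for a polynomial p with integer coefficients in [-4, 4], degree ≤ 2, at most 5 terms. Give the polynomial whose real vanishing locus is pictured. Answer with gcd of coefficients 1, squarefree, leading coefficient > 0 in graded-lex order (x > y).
2*x^2 + 2*x*y + y^2 - x + 2*y

First, the degree is 2 — a generic line meets the curve in up to 2 points.
Next, against the integer gridlines: it meets the x-axis at x = 0 (among the integer gridlines); the y-axis gridline crossings are at y ∈ {-2, 0}.
Finally, solving for integer coefficients yields p as stated.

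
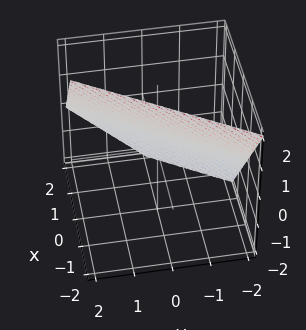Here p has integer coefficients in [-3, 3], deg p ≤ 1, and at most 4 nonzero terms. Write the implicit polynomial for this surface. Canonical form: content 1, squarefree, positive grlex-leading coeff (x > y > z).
3*x - 2*y + 2*z - 2

(a) Degree: the surface is flat (a plane), so deg p = 1.
(b) From the axis intercepts and sections: one z-axis crossing is at z = 1; it meets the y-axis at y = -1 (among the integer gridlines).
(c) These observations pin down the coefficients.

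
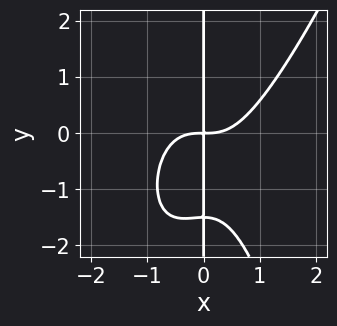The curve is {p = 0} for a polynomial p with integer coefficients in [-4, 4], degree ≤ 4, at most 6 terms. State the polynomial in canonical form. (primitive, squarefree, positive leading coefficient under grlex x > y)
3*x^4 - x^3*y - 2*x*y^2 - 3*x*y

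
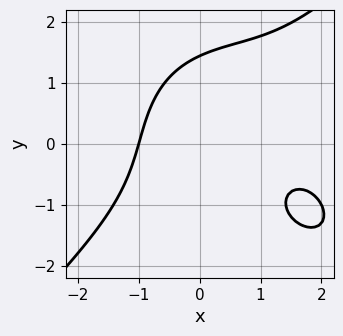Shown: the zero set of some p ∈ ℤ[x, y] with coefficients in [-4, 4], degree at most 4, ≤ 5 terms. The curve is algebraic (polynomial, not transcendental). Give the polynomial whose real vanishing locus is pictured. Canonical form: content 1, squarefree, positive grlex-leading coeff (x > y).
x^3 - y^3 - 2*x^2 + 2*x*y + 3

First, degree: no degree-2 curve has this shape, so deg p = 3.
Then, observable constraints: one x-axis crossing is at x = -1.
Finally, putting this together gives p.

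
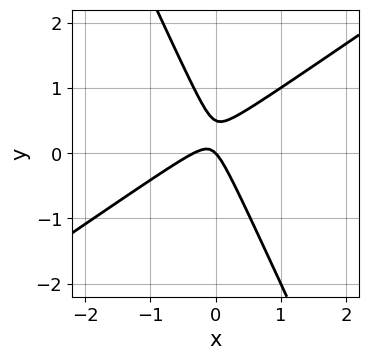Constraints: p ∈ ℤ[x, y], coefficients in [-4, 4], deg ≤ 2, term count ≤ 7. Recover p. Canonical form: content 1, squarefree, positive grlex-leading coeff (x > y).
1. deg p = 2. No degree-1 curve has this shape.
2. Observable constraints: it crosses the y-axis at the gridline y = 0; one x-axis crossing is at x = 0.
3. These observations pin down the coefficients.

3*x^2 - 3*x*y - 2*y^2 + x + y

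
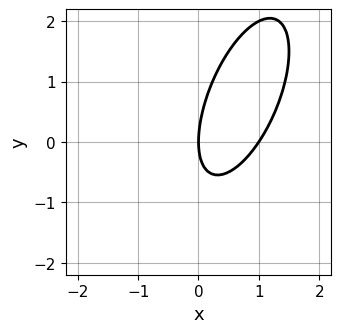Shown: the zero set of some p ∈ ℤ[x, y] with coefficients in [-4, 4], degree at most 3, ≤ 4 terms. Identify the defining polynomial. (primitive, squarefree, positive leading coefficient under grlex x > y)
3*x^2 - 2*x*y + y^2 - 3*x

The degree is 2 — a generic line meets the curve in up to 2 points.
From the visible intercepts: the x-axis gridline crossings are at x ∈ {0, 1}; one y-axis crossing is at y = 0.
Fitting integer coefficients to these (and the overall shape) gives p.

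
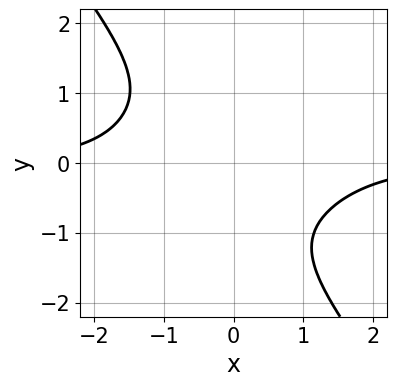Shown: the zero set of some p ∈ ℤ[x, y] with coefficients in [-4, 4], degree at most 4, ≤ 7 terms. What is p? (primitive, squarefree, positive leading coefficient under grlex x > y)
First, degree: a generic line meets the curve in up to 4 points, so deg p = 4.
Then, observable constraints: the curve avoids every integer x-axis point in the box; no y-intercept at any integer in the box.
Finally, matching integer coefficients to the picture gives p.

x^3*y - x^2*y^2 + y^4 - x*y^2 + 3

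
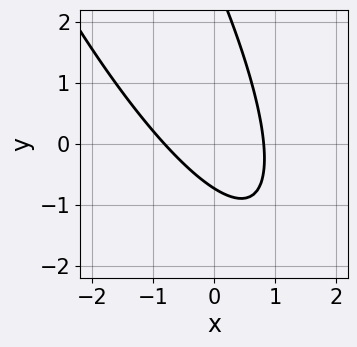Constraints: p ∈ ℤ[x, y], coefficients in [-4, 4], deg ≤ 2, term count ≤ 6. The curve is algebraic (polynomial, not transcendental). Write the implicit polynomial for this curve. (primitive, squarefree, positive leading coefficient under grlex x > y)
3*x^2 + 3*x*y + y^2 - 2*y - 2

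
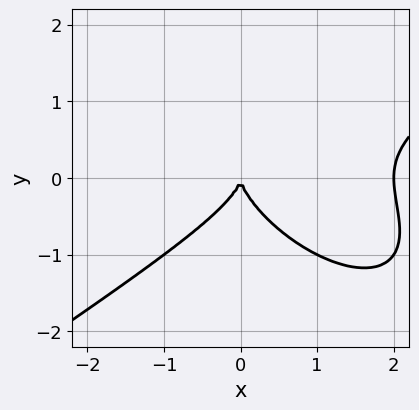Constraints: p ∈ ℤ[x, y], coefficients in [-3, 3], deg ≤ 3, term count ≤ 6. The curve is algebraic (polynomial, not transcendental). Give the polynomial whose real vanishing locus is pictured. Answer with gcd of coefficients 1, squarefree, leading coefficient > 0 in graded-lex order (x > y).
1. deg p = 3.
2. Against the integer gridlines: among the integer gridlines, it crosses the x-axis at x ∈ {0, 2}; it crosses the y-axis at the gridline y = 0.
3. Matching integer coefficients to the picture gives p.

x^3 - x*y^2 - 2*y^3 - 2*x^2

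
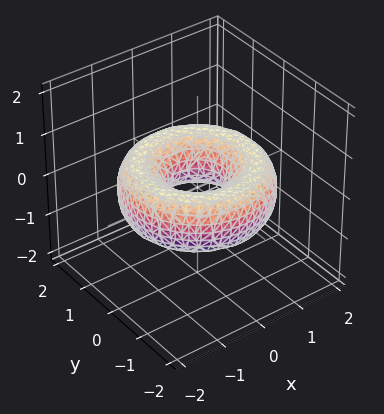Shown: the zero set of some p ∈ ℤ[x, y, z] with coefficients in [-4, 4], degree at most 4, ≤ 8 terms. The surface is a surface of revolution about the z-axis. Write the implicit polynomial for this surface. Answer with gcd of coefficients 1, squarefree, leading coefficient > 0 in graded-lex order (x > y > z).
x^4 + 2*x^2*y^2 + y^4 - 3*x^2 - 3*y^2 + 3*z^2 + 1

First, deg p = 4.
Then, symmetries: rotational symmetry about the z-axis ⇒ p depends on x, y only through x² + y².
Next, observable constraints: the surface avoids every integer z-axis point in the box; a circular section at z = 0 has radius between 0 and 1.
Finally, these observations pin down the coefficients.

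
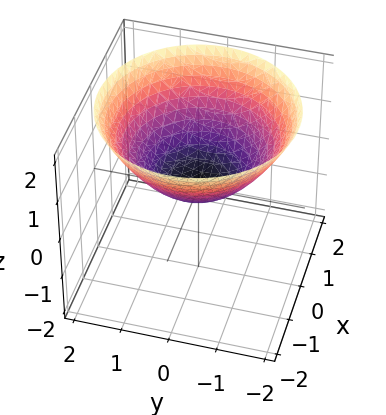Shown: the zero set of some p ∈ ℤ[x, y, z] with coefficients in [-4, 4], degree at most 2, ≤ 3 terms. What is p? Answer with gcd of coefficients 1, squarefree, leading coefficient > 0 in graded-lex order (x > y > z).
1. The degree is 2 — a paraboloid; a quadric.
2. By symmetry, the z-axis is an axis of rotation, so x and y enter only as x² + y².
3. Observable constraints: one z-axis crossing is at z = 0; one y-axis crossing is at y = 0; it meets the x-axis at x = 0 (among the integer gridlines).
4. Together with the visible shape, these determine p as stated.

x^2 + y^2 - 2*z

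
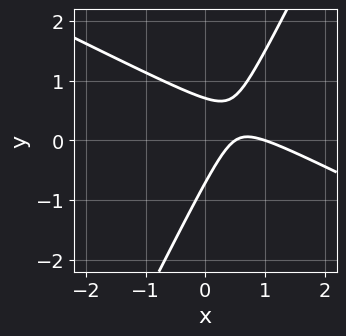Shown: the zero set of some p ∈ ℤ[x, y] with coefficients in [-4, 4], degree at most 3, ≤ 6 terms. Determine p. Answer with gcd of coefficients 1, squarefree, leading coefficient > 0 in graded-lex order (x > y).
deg p = 2. The shape is more complex than any degree-1 curve.
From the visible intercepts: it meets the x-axis at x = 1 (among the integer gridlines).
These observations pin down the coefficients.

2*x^2 + 3*x*y - 2*y^2 - 3*x + 1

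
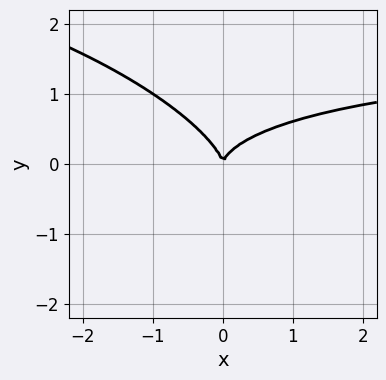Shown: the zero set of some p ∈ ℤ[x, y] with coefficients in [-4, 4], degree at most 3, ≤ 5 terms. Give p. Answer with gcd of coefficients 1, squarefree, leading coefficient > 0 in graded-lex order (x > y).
x^2*y + 2*x*y^2 + 3*y^3 - 2*x^2

First, deg p = 3.
Then, checking where it meets the axes: one y-axis crossing is at y = 0; it meets the x-axis at x = 0 (among the integer gridlines).
Finally, solving for integer coefficients yields p as stated.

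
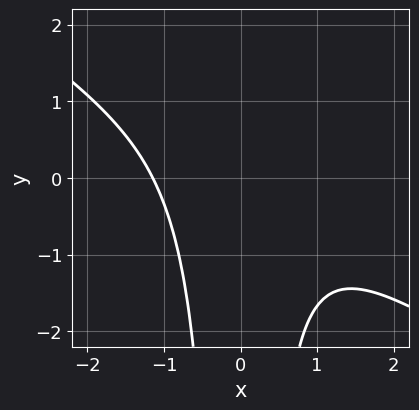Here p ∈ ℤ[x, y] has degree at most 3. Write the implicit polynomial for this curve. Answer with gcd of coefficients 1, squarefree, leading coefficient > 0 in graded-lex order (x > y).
First, the degree is 3 — no degree-2 curve has this shape.
Then, against the integer gridlines: the curve avoids every integer y-axis point in the box.
Finally, together with the visible shape, these determine p as stated.

2*x^3 + 3*x^2*y + 3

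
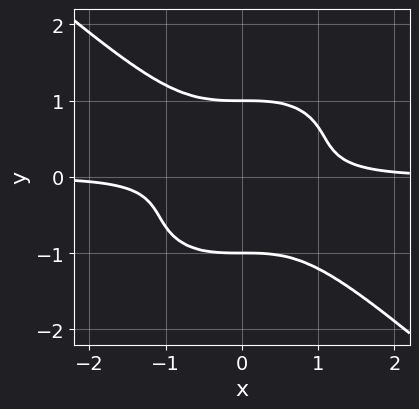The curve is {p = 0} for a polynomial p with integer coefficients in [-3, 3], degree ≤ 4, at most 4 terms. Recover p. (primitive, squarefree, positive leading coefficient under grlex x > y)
(a) The degree is 4 — the shape is more complex than any degree-3 curve.
(b) Observable constraints: among the integer gridlines, it crosses the y-axis at y ∈ {-1, 1}; the curve avoids every integer x-axis point in the box.
(c) The integer polynomial consistent with all of this is the stated p.

2*x^3*y + 3*y^4 - 2*y^2 - 1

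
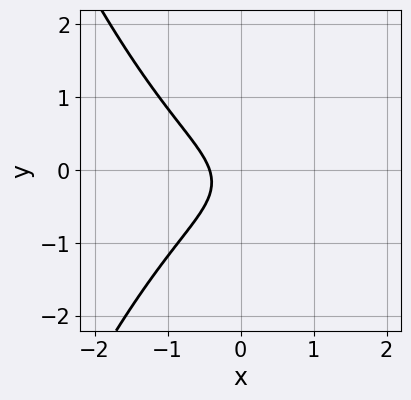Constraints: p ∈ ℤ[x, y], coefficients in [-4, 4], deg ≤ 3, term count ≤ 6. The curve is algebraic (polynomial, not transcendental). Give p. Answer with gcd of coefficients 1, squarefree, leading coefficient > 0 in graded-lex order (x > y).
2*x^3 + 3*y^2 + 2*x + y + 1

deg p = 3. The shape is more complex than any degree-2 curve.
Observable constraints: it misses every integer gridline on the y-axis.
Together with the visible shape, these determine p as stated.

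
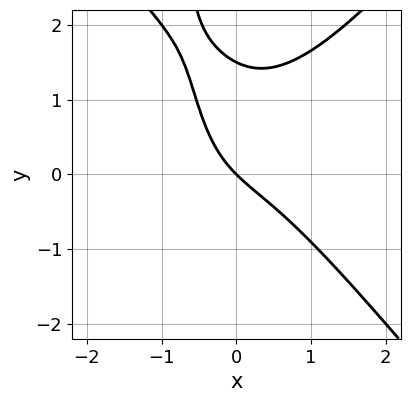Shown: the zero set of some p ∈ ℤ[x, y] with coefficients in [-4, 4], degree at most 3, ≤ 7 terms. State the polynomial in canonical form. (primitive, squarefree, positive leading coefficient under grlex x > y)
First, the degree is 3 — a generic line meets the curve in up to 3 points.
Next, from the visible intercepts: it crosses the x-axis at the gridline x = 0; it crosses the y-axis at the gridline y = 0.
Finally, assembling these constraints gives the stated polynomial.

3*x^3 - 2*x*y^2 - 2*y^2 + 3*x + 3*y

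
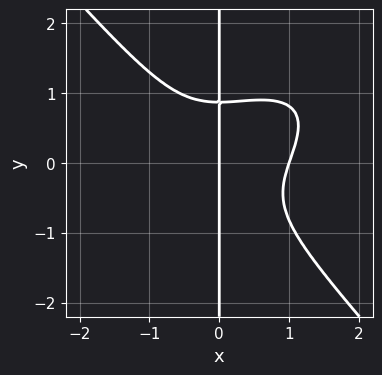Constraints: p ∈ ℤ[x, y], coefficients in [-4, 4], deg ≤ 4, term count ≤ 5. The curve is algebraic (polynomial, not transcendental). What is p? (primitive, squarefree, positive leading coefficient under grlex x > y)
The degree is 4 — no degree-3 curve has this shape.
Observable constraints: every point of the y-axis in the box is on the curve; the x-axis gridline crossings are at x ∈ {0, 1}.
Assembling these constraints gives the stated polynomial.

2*x^4 - 2*x^3*y + 3*x*y^3 - 2*x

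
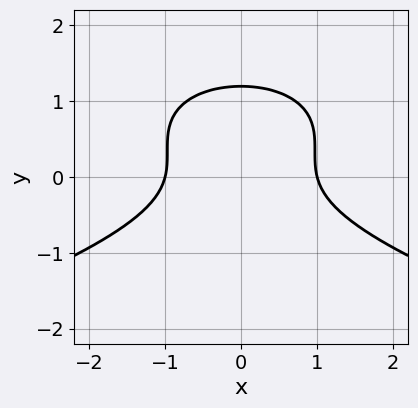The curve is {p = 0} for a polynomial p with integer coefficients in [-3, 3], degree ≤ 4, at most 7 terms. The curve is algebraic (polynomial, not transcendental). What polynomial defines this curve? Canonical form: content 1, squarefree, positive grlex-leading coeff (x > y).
3*y^3 + 2*x^2 - 3*y^2 + y - 2

Degree: no degree-2 curve has this shape, so deg p = 3.
Symmetries: the x ↦ −x reflection is a symmetry, so x appears only in even powers.
Checking where it meets the axes: the x-axis gridline crossings are at x ∈ {-1, 1}.
Solving for integer coefficients yields p as stated.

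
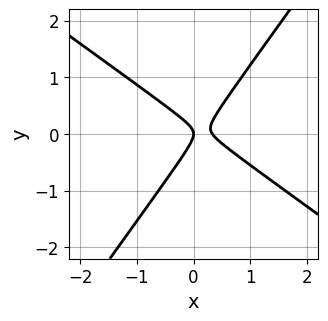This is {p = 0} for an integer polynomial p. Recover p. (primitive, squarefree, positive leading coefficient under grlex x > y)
1. The degree is 2 — a generic line meets the curve in up to 2 points.
2. Reading off the gridlines: it crosses the y-axis at the gridline y = 0; one x-axis crossing is at x = 0.
3. These observations pin down the coefficients.

3*x^2 + 2*x*y - 3*y^2 - x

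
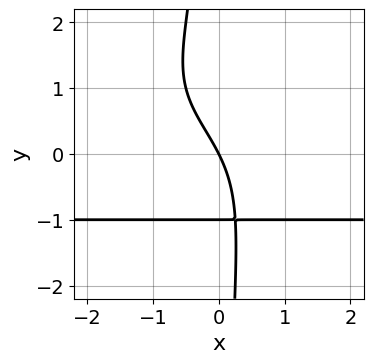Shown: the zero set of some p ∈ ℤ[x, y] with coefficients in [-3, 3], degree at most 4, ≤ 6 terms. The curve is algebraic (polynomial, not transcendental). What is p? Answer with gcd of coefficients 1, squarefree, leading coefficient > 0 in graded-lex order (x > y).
First, the degree is 4 — no degree-3 curve has this shape.
Then, from the visible intercepts: it meets the x-axis at x = 0 (among the integer gridlines); among the integer gridlines, it crosses the y-axis at y ∈ {-1, 0}.
Finally, matching integer coefficients to the picture gives p.

x*y^3 + x*y + y^2 + 2*x + y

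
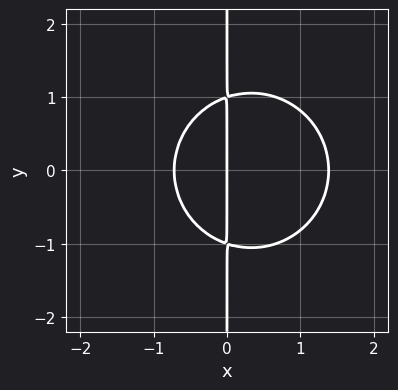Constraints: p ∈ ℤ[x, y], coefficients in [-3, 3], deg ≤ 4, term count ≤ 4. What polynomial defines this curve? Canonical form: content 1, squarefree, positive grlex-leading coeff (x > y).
3*x^3 + 3*x*y^2 - 2*x^2 - 3*x

1. Degree: the shape is more complex than any degree-2 curve, so deg p = 3.
2. Symmetries: mirror symmetry y ↦ −y ⇒ only even powers of y.
3. Checking where it meets the axes: it meets the x-axis at x = 0 (among the integer gridlines); every point of the y-axis in the box is on the curve.
4. Assembling these constraints gives the stated polynomial.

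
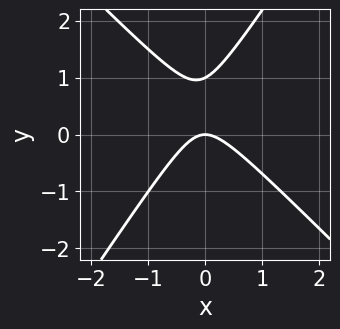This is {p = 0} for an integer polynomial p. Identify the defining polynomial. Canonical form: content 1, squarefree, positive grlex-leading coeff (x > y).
3*x^2 + x*y - 2*y^2 + 2*y

First, deg p = 2. No degree-1 curve has this shape.
Next, from the visible intercepts: it crosses the x-axis at the gridline x = 0; the y-axis gridline crossings are at y ∈ {0, 1}.
Finally, putting this together gives p.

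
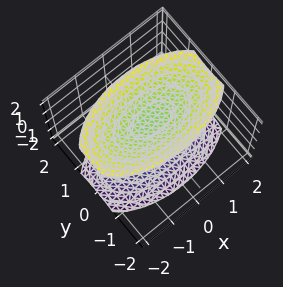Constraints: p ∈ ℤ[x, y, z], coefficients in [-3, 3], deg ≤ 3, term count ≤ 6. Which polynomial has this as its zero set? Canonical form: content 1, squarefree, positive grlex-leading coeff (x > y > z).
1. The picture has 2 separate pieces. Treating them together as one polynomial.
2. The degree is 2 — two sheets facing apart; a quadric.
3. Symmetries: the z ↦ −z reflection is a symmetry, so z appears only in even powers; it's symmetric under y → −y, forcing even powers of y; it's symmetric under x → −x, forcing even powers of x.
4. From the axis intercepts and sections: no x-intercept at any integer in the box; it misses every integer gridline on the y-axis.
5. Assembling these constraints gives the stated polynomial.

x^2 + 3*y^2 - 2*z^2 + 3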